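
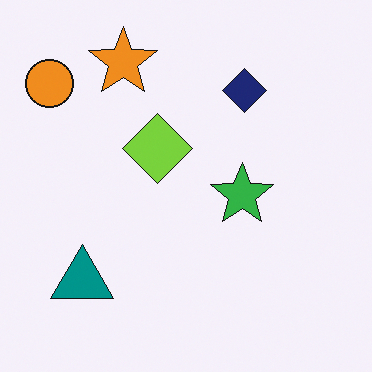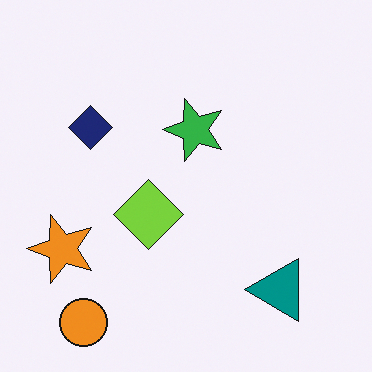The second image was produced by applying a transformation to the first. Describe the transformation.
Rotated 90° counter-clockwise.

The orange circle sits in the top-left of the first image and the bottom-left of the second — consistent with a whole-image 90° counter-clockwise rotation.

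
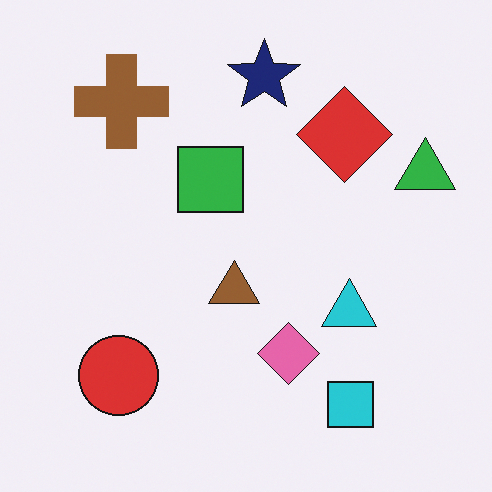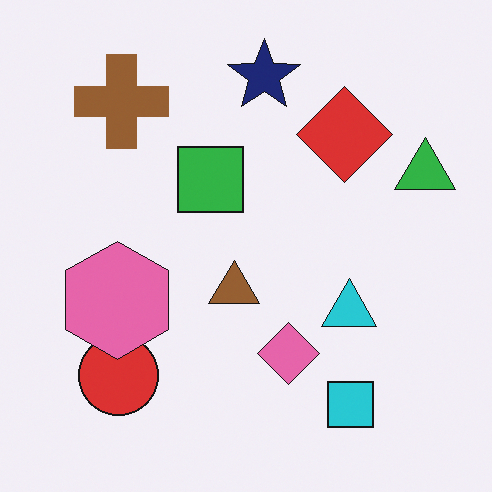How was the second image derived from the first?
It was overlaid with an additional pink hexagon.

A pink hexagon appears in the second image that is absent from the first.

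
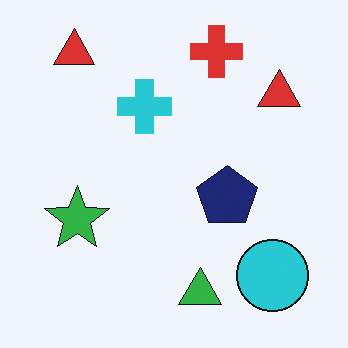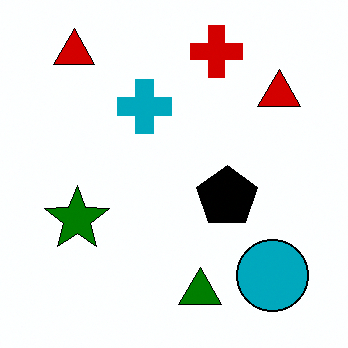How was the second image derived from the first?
The second image is the first given much higher contrast.

Tones are pushed away from mid-grey across the whole image — a global contrast change.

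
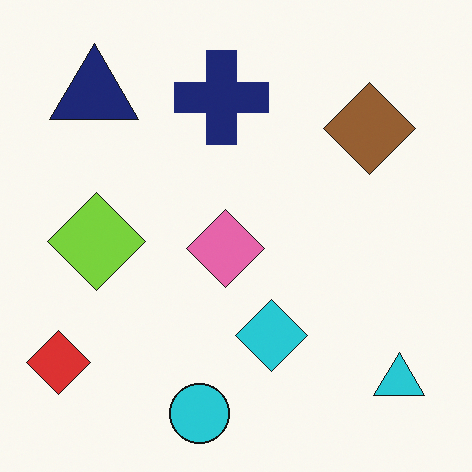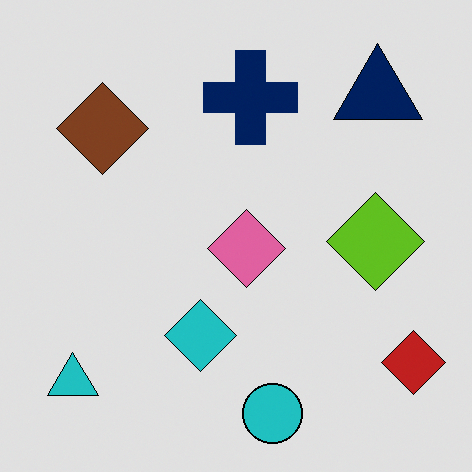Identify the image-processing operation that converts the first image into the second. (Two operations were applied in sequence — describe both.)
It was flipped horizontally (left ↔ right), then moderately posterized.

The red diamond is in the bottom-left of the first image and the bottom-right of the second — shapes on opposite sides of the vertical midline have swapped in a mirror flip. Each flat color has snapped to a coarser quantized level — most visibly, the near-white background has dropped to a flat grey.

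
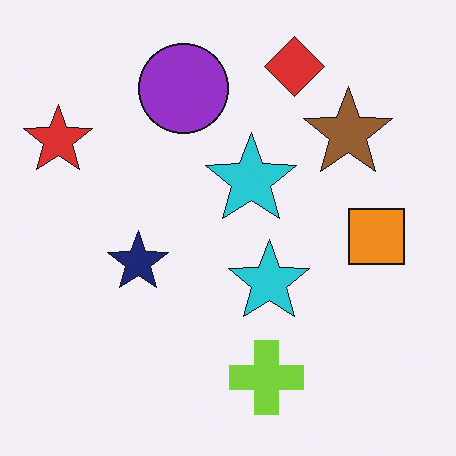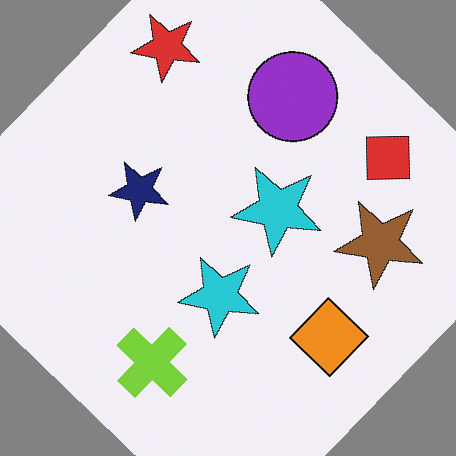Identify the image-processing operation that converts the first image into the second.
The image was rotated clockwise by a large amount — several tens of degrees.

Every shape is tilted by the same angle and the image corners show triangular fill wedges — a whole-image rotation by a non-right angle.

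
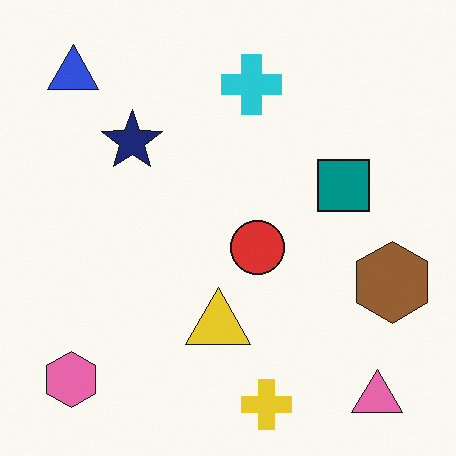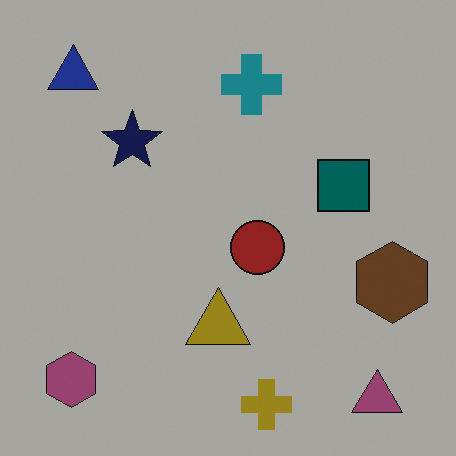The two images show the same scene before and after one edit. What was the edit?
The second image is the first noticeably darkened.

Every pixel — background and shapes alike — is uniformly darkened.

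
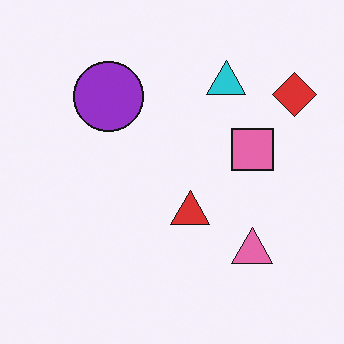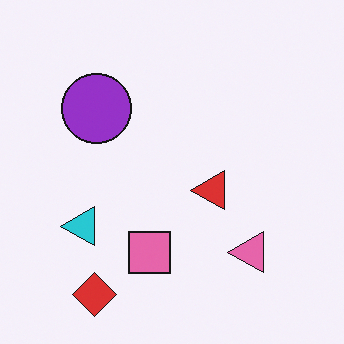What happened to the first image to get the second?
The second image is the first transposed (reflected across the top-left ↔ bottom-right diagonal).

Shapes have swapped their row and column positions — what was in the top-right is now in the bottom-left — a diagonal reflection.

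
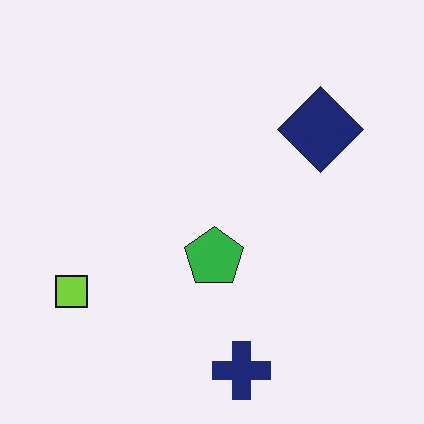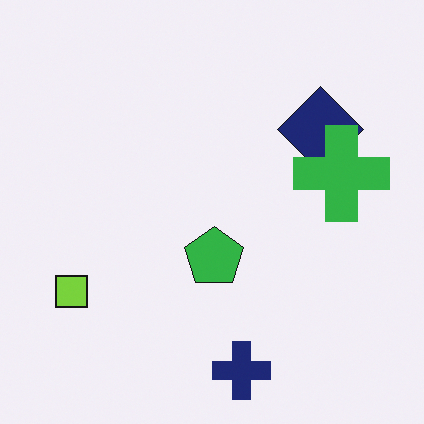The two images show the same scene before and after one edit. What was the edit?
It was overlaid with an additional green cross.

A green cross appears in the second image that is absent from the first.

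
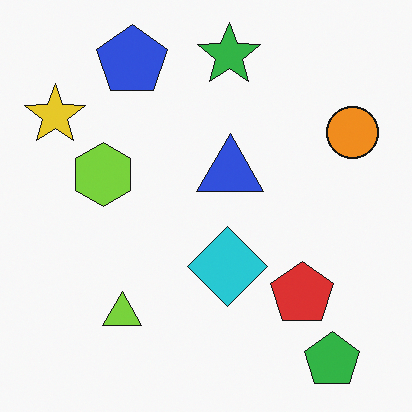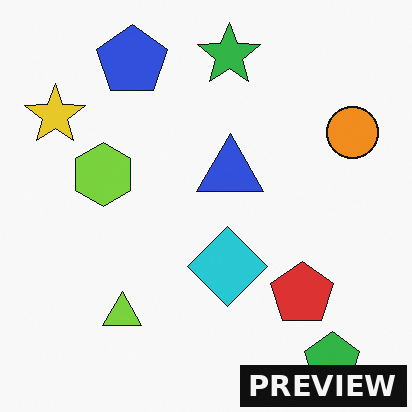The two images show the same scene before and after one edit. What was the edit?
Watermarked with the text "PREVIEW" in the lower-right corner.

A dark label reading "PREVIEW" appears in the lower-right corner.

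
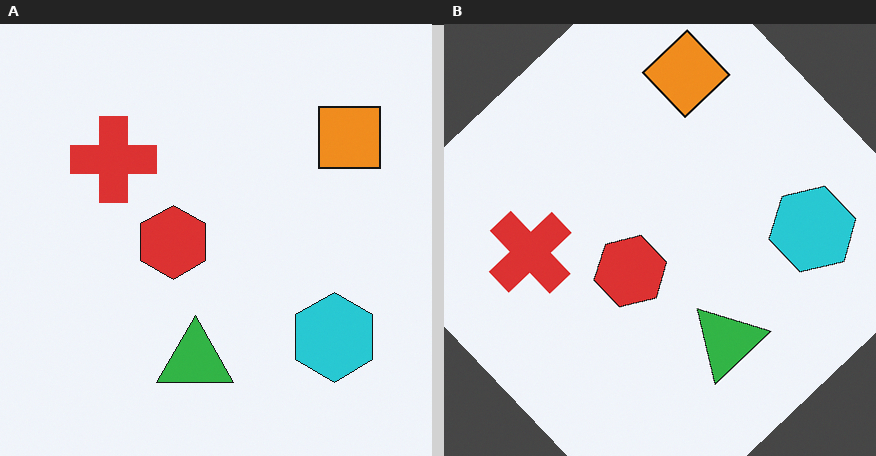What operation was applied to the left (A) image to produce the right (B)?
Rotated counter-clockwise by a large amount — several tens of degrees.

Every shape is tilted by the same angle and the image corners show triangular fill wedges — a whole-image rotation by a non-right angle.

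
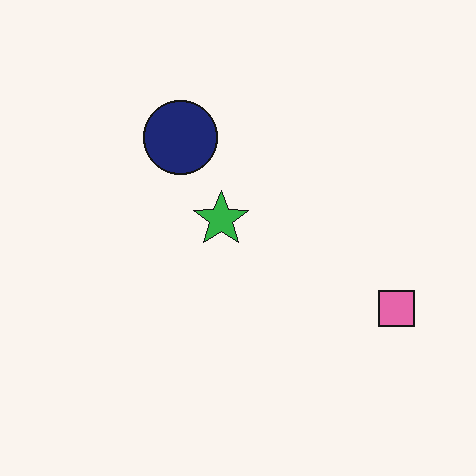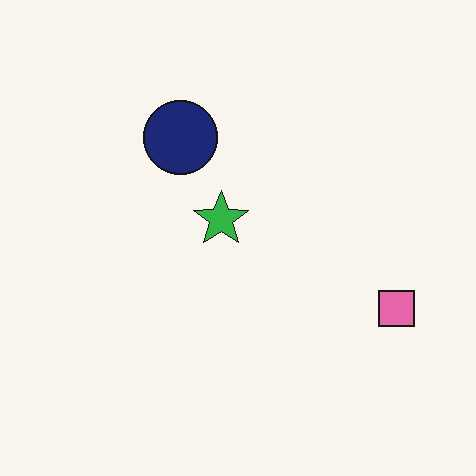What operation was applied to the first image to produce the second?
The second image is the first given moderate JPEG compression.

Blocky 8×8 compression artifacts appear around shape edges and the flat background shows ringing — characteristic JPEG degradation.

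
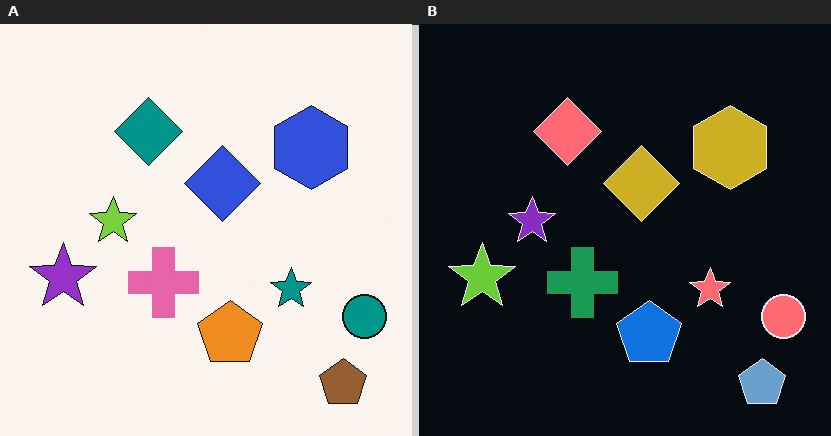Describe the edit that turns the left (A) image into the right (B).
This is the original image color-inverted (negative).

The light background has become dark and every shape's color is its complement — a photographic negative.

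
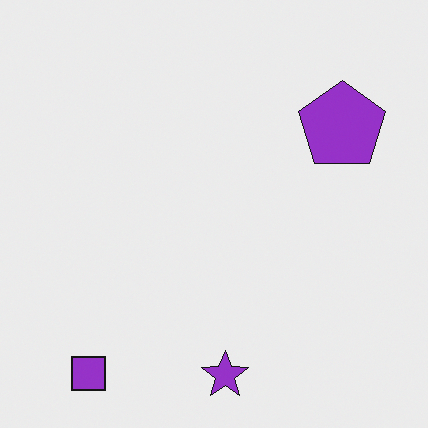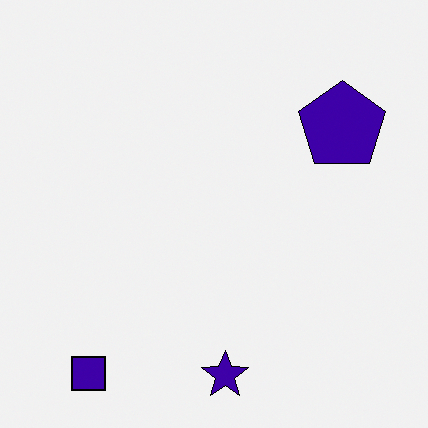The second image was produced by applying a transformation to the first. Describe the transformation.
It was boosted in contrast.

Tones are pushed away from mid-grey across the whole image — a global contrast change.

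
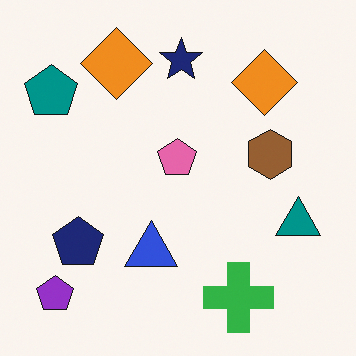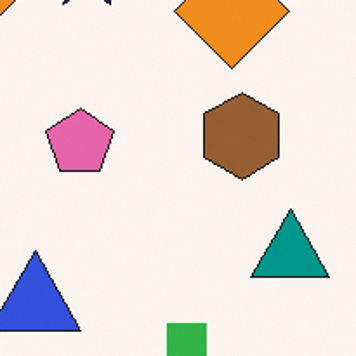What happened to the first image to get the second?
The second image is the first cropped to a noticeably smaller region and rescaled.

The visible shapes are larger and the field of view is narrower; shapes near the original edges may be partly or wholly outside the frame — a crop-and-rescale.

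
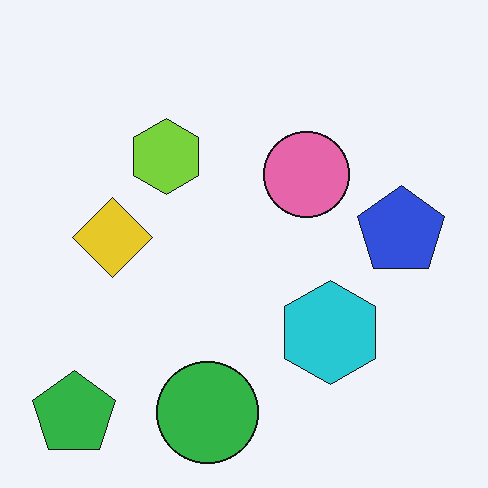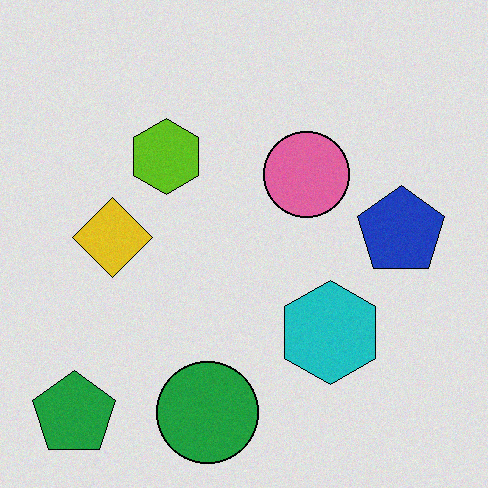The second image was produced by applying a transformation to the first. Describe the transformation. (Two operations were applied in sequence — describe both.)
The second image is the first posterized to a reduced palette, then degraded with a light layer of grain.

Each flat color has snapped to a coarser quantized level — most visibly, the near-white background has dropped to a flat grey. Random speckle covers the whole image, including the flat background.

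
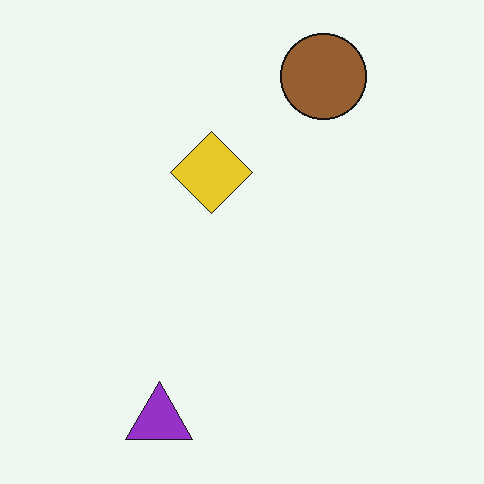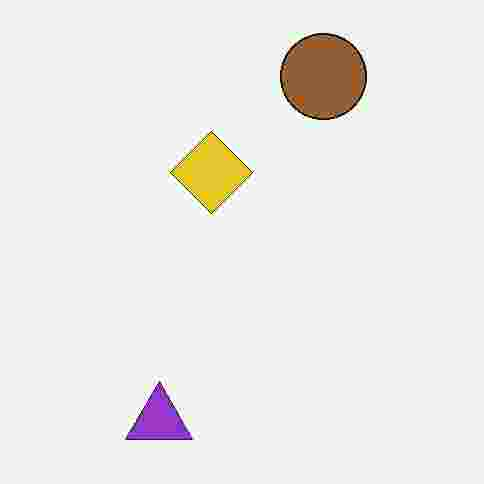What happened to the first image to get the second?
The image was heavily JPEG-compressed with obvious blocking artifacts.

Blocky 8×8 compression artifacts appear around shape edges and the flat background shows ringing — characteristic JPEG degradation.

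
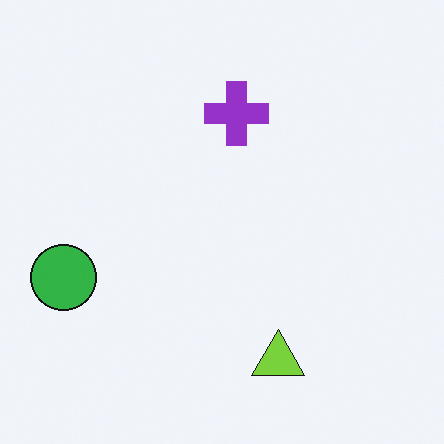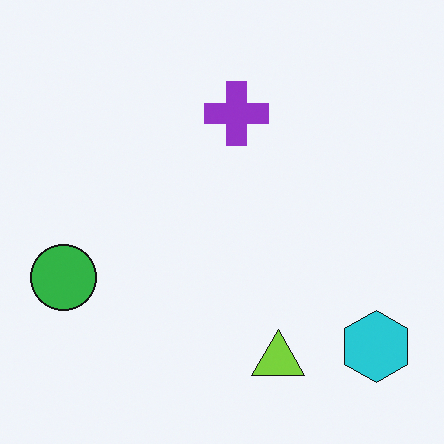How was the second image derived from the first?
The transformation is: overlaid with an additional cyan hexagon.

A cyan hexagon appears in the second image that is absent from the first.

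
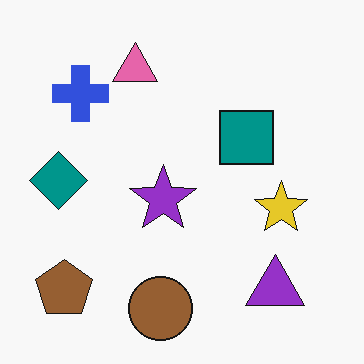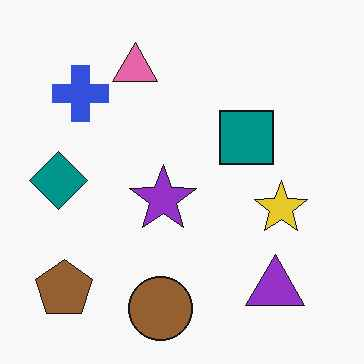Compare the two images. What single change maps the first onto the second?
It was given moderate JPEG compression.

Blocky 8×8 compression artifacts appear around shape edges and the flat background shows ringing — characteristic JPEG degradation.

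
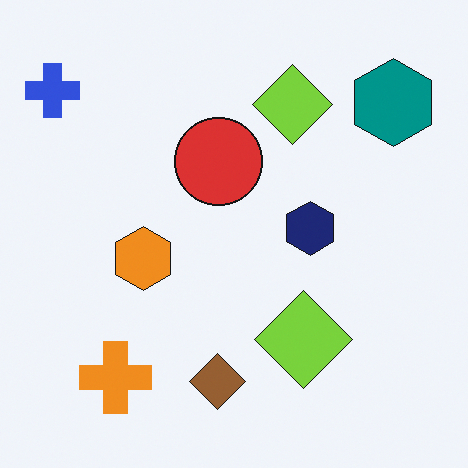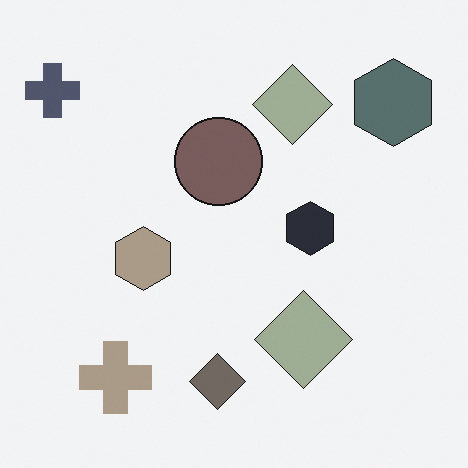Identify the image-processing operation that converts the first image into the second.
The transformation is: heavily desaturated.

All colors are more muted and greyish — a global saturation change.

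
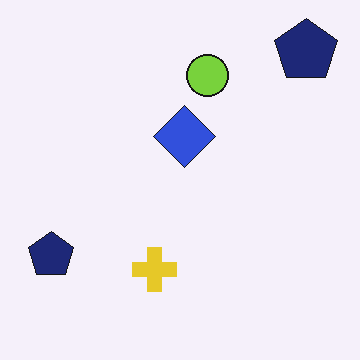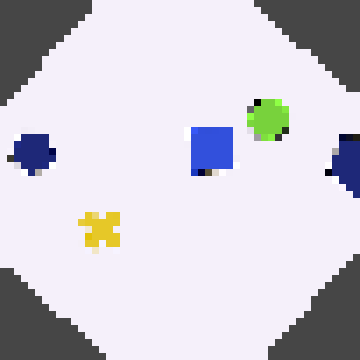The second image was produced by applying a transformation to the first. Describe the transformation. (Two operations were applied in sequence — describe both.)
The second image is the first rotated clockwise by a large amount — several tens of degrees, then moderately pixelated.

Every shape is tilted by the same angle and the image corners show triangular fill wedges — a whole-image rotation by a non-right angle. Shapes are reduced to large square blocks; fine edges and outlines are lost — a downscale-then-upscale (mosaic) effect.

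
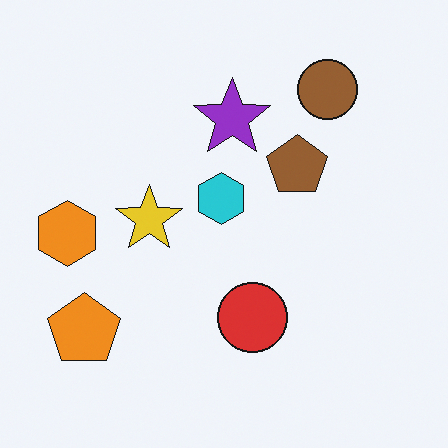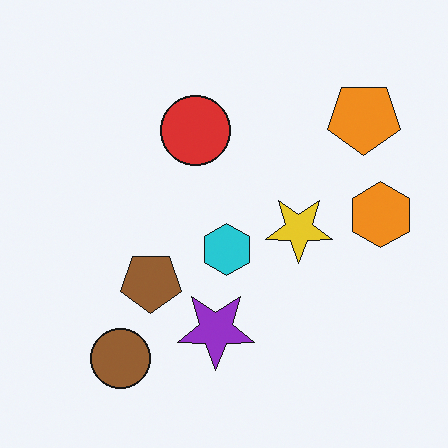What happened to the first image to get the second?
The second image is the first rotated 180°.

The orange pentagon sits in the bottom-left of the first image and the top-right of the second — consistent with a whole-image 180° rotation.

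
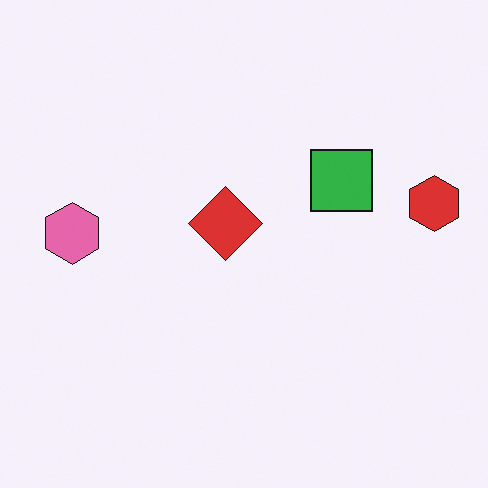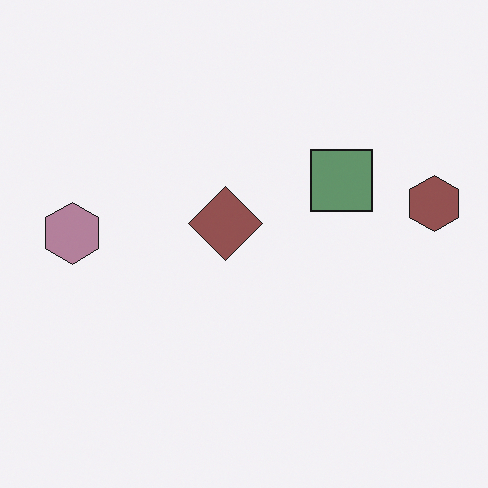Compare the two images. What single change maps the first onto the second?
Made much more muted (saturation change).

All colors are more muted and greyish — a global saturation change.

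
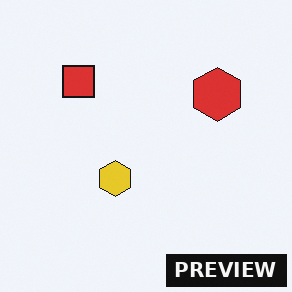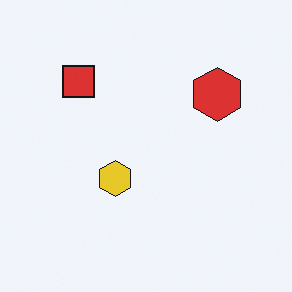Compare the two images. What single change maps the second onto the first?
It was watermarked with the text "PREVIEW" in the lower-right corner.

A dark label reading "PREVIEW" appears in the lower-right corner.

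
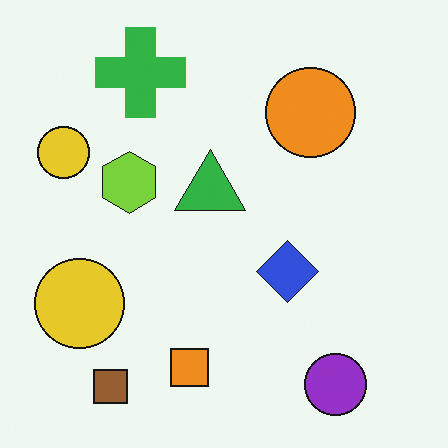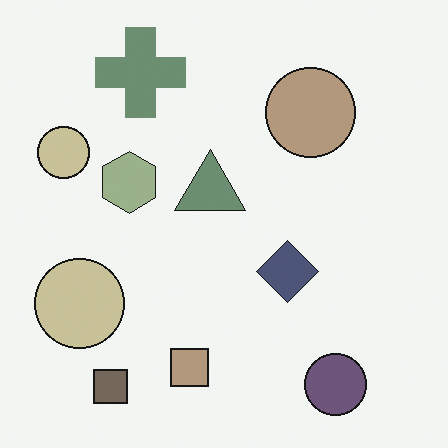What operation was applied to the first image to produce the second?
The second image is the first heavily desaturated.

All colors are more muted and greyish — a global saturation change.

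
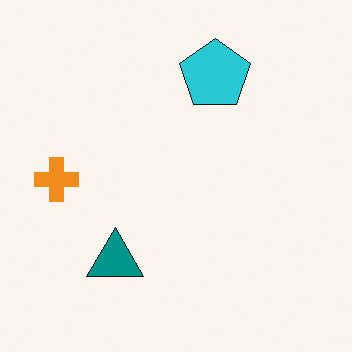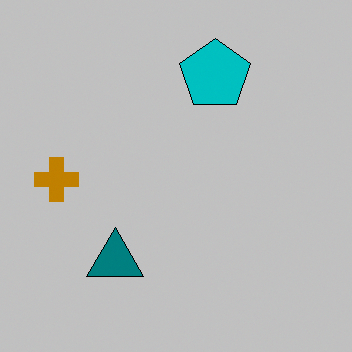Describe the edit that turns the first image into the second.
It was aggressively posterized.

Each flat color has snapped to a coarser quantized level — most visibly, the near-white background has dropped to a flat grey.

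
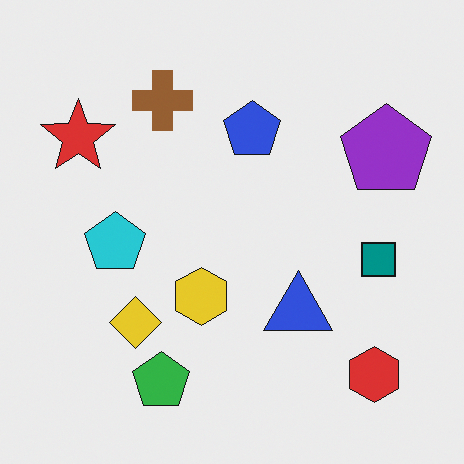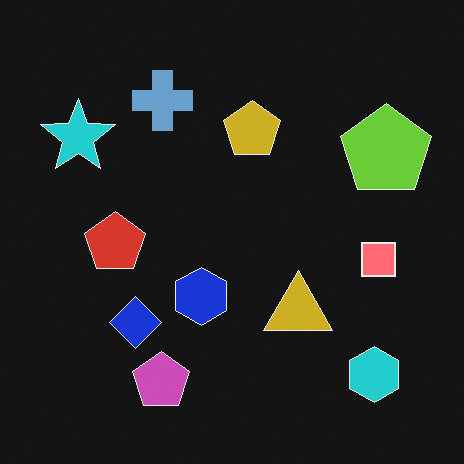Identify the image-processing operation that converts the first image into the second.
The second image is the first color-inverted (negative).

The light background has become dark and every shape's color is its complement — a photographic negative.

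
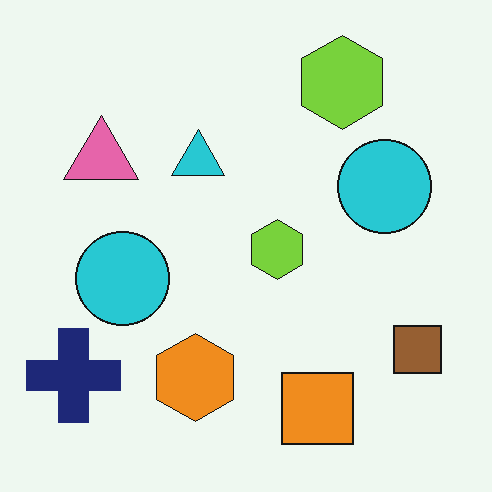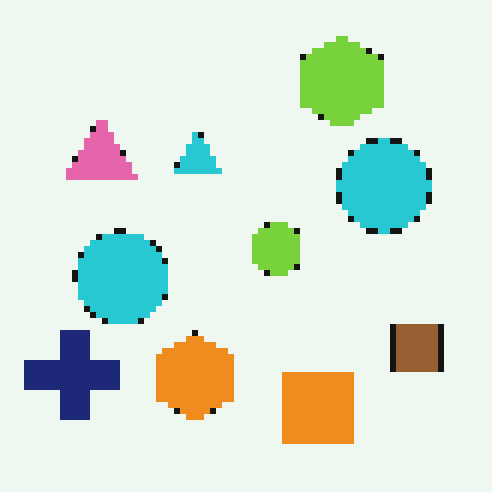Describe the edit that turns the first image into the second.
The transformation is: moderately pixelated.

Shapes are reduced to large square blocks; fine edges and outlines are lost — a downscale-then-upscale (mosaic) effect.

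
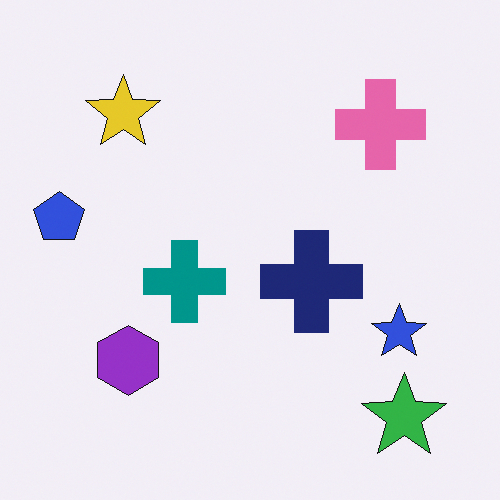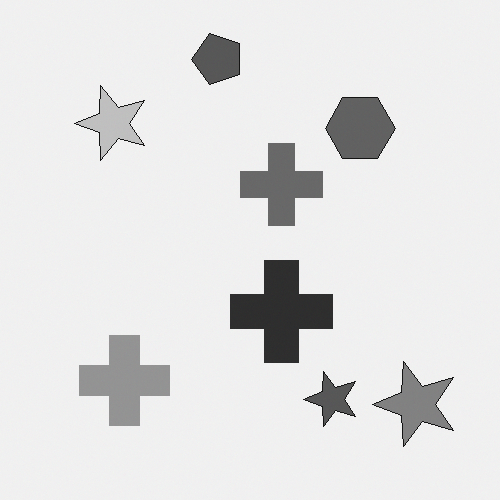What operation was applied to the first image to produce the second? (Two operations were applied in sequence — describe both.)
This is the original image transposed (reflected across the top-left ↔ bottom-right diagonal), then converted to grayscale.

Shapes have swapped their row and column positions — what was in the top-right is now in the bottom-left — a diagonal reflection. All color is removed — every shape is now a shade of grey.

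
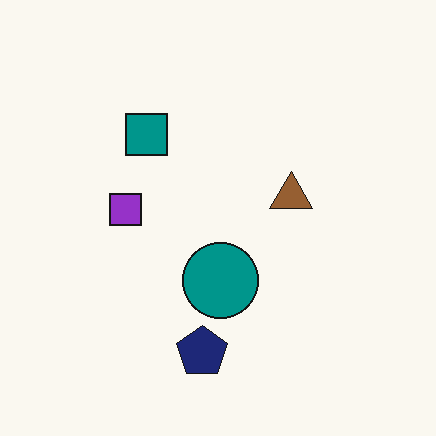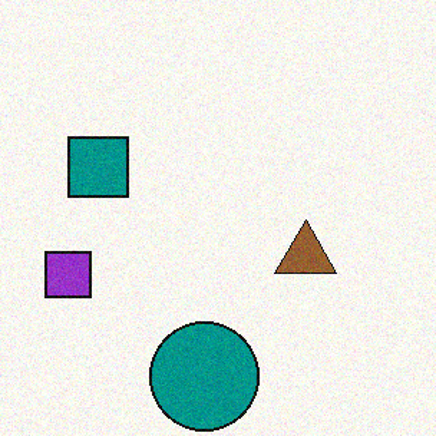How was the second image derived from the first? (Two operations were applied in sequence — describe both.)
It was degraded with subtle gaussian noise, then cropped slightly and scaled back up.

Random speckle covers the whole image, including the flat background. The visible shapes are larger and the field of view is narrower; shapes near the original edges may be partly or wholly outside the frame — a crop-and-rescale.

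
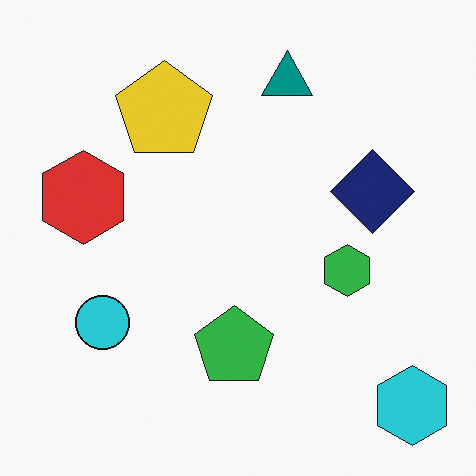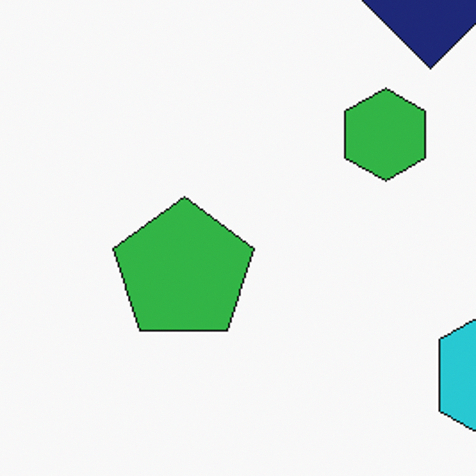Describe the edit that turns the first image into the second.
It was cropped tightly and scaled back up.

The visible shapes are larger and the field of view is narrower; shapes near the original edges may be partly or wholly outside the frame — a crop-and-rescale.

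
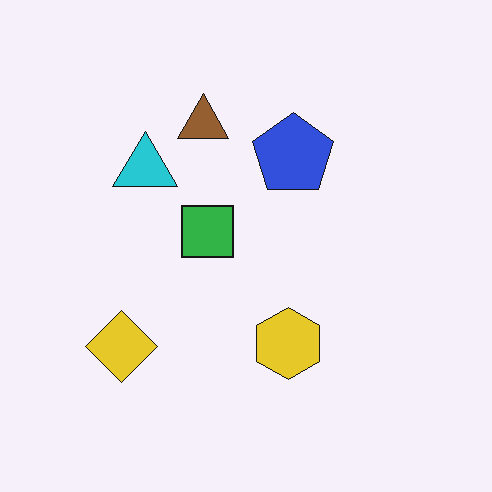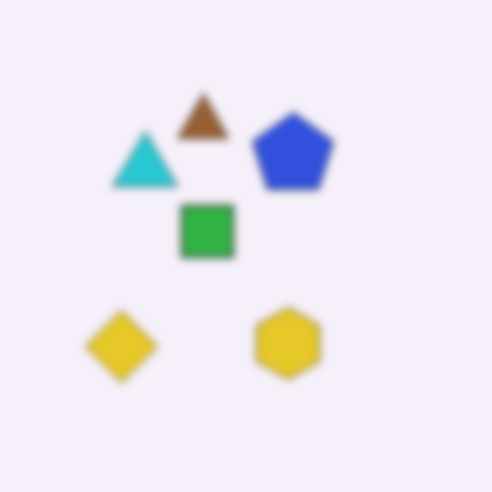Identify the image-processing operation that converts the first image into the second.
Noticeably gaussian-blurred.

Shape edges and outlines are uniformly softened across the whole image.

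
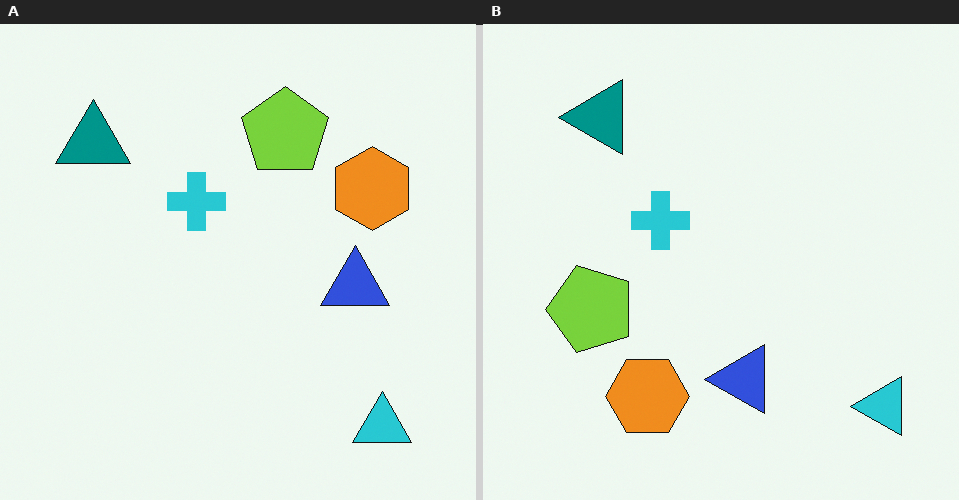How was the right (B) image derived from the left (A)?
The right (B) image is the left (A) transposed (reflected across the top-left ↔ bottom-right diagonal).

Shapes have swapped their row and column positions — what was in the top-right is now in the bottom-left — a diagonal reflection.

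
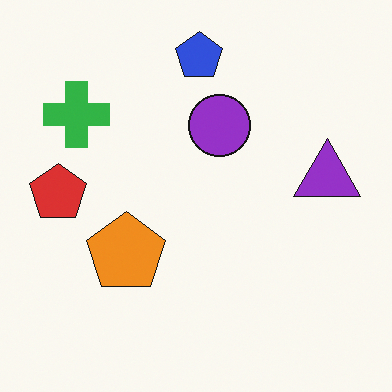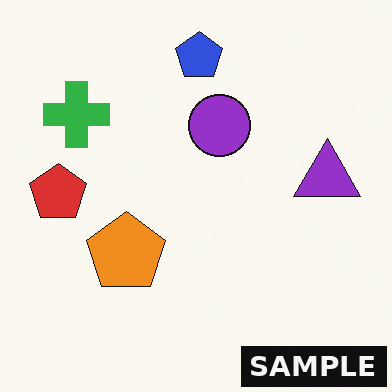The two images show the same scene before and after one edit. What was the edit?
The image was watermarked with the text "SAMPLE" in the lower-right corner.

A dark label reading "SAMPLE" appears in the lower-right corner.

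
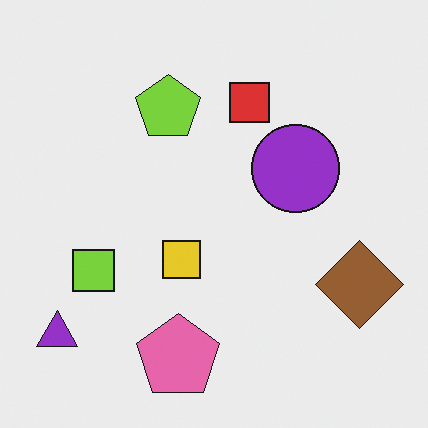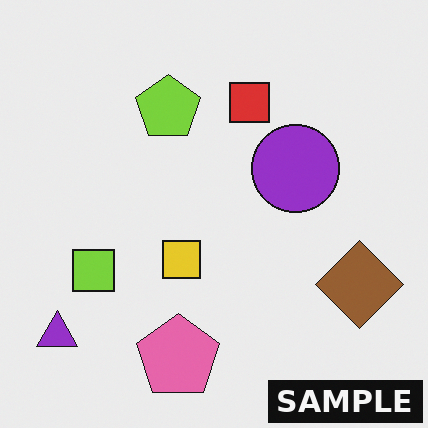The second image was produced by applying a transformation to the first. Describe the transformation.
The image was watermarked with the text "SAMPLE" in the lower-right corner.

A dark label reading "SAMPLE" appears in the lower-right corner.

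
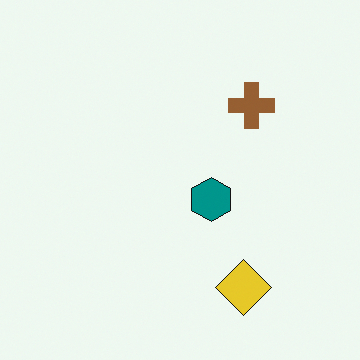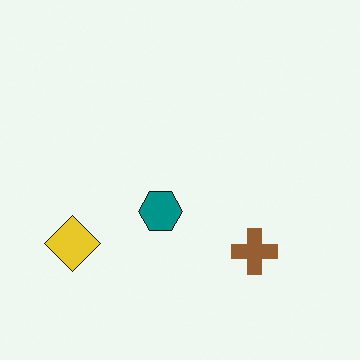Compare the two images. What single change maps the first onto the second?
Rotated 90° clockwise.

The yellow diamond sits in the bottom-right of the first image and the bottom-left of the second — consistent with a whole-image 90° clockwise rotation.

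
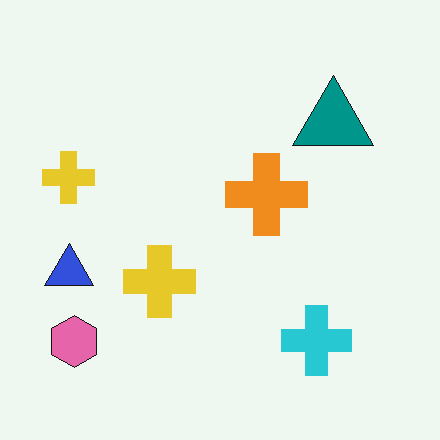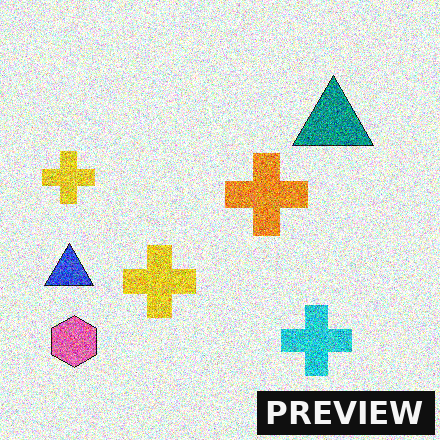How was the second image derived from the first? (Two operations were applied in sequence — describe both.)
This is the original image degraded with heavy additive noise, then watermarked with the text "PREVIEW" in the lower-right corner.

Random speckle covers the whole image, including the flat background. A dark label reading "PREVIEW" appears in the lower-right corner.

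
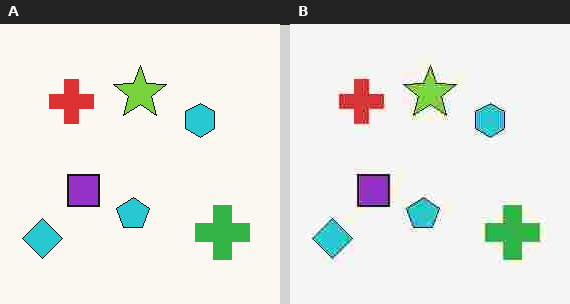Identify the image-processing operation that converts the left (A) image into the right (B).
It was heavily JPEG-compressed with obvious blocking artifacts.

Blocky 8×8 compression artifacts appear around shape edges and the flat background shows ringing — characteristic JPEG degradation.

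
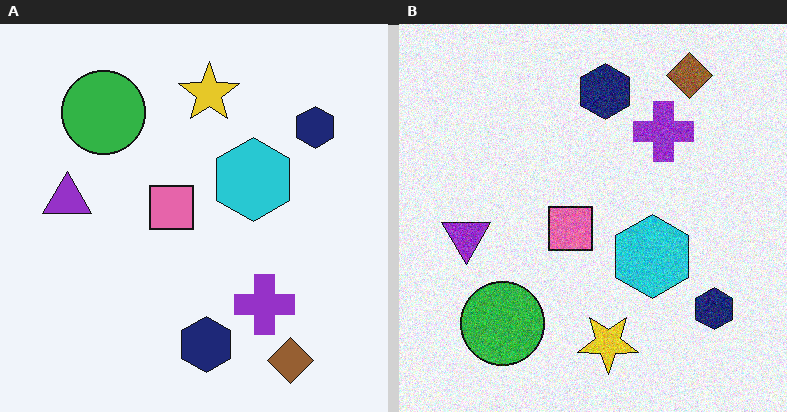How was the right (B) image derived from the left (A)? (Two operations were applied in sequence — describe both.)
Degraded with visible gaussian noise, then flipped vertically (top ↔ bottom).

Random speckle covers the whole image, including the flat background. The brown diamond is in the bottom-right of the left (A) image and the top-right of the right (B) — shapes on opposite sides of the horizontal midline have swapped in a mirror flip.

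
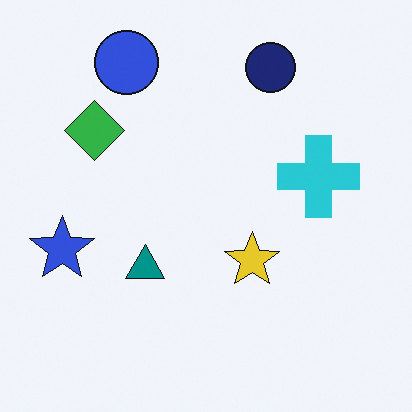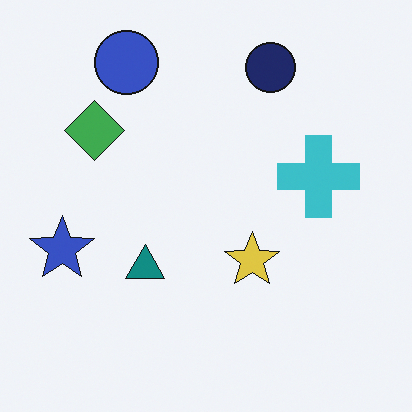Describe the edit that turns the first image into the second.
Slightly desaturated.

All colors are more muted and greyish — a global saturation change.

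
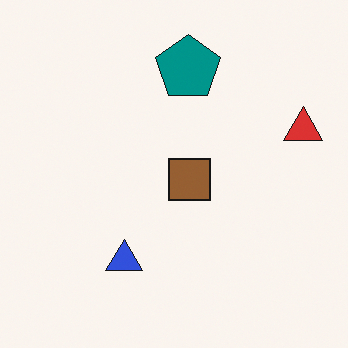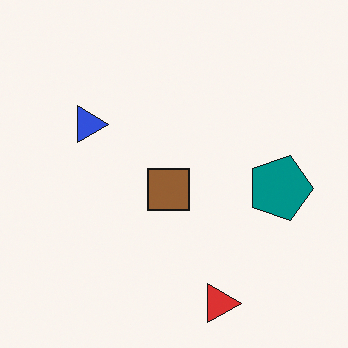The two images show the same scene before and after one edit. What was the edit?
The transformation is: rotated 90° clockwise.

The red triangle sits in the right of the first image and the bottom of the second — consistent with a whole-image 90° clockwise rotation.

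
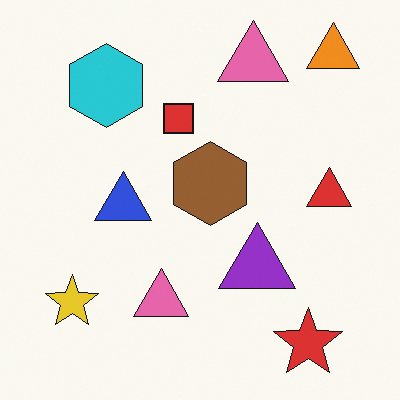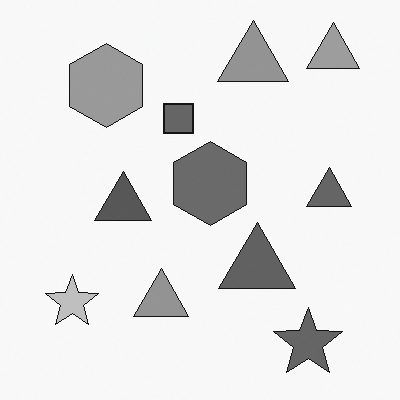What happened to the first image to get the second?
The transformation is: converted to grayscale.

All color is removed — every shape is now a shade of grey.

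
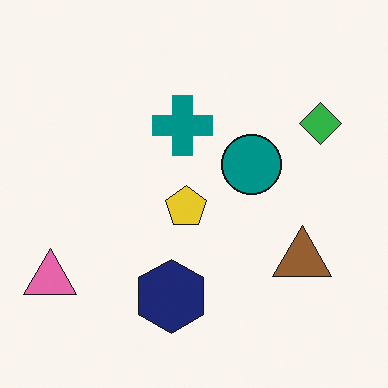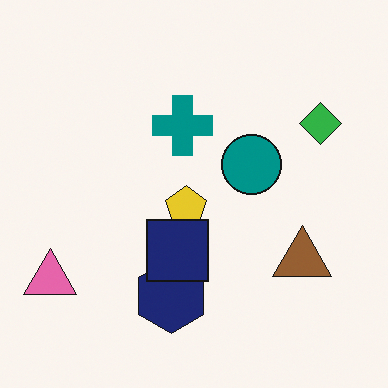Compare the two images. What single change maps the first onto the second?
Overlaid with an additional navy square.

A navy square appears in the second image that is absent from the first.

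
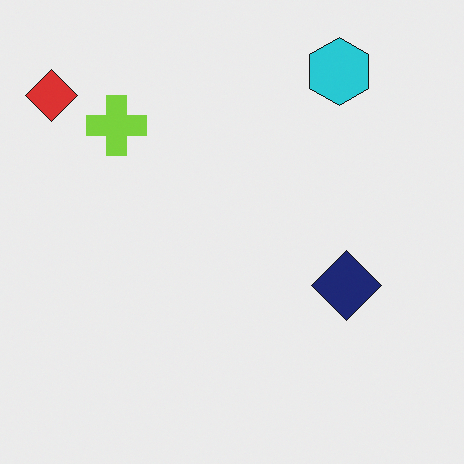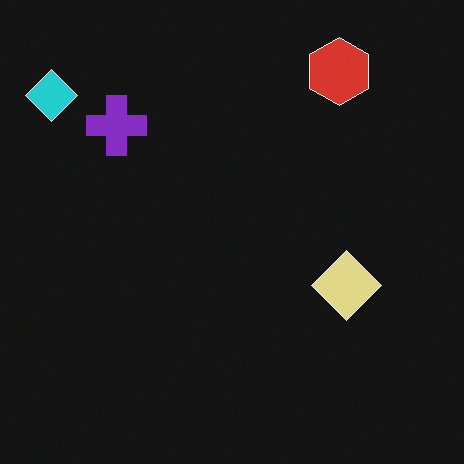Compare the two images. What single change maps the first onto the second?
Color-inverted (negative).

The light background has become dark and every shape's color is its complement — a photographic negative.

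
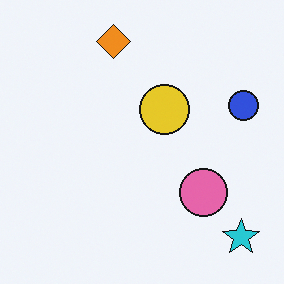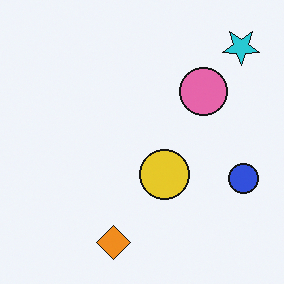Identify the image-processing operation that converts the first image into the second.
This is the original image flipped vertically (top ↔ bottom).

The orange diamond is in the top of the first image and the bottom of the second — shapes on opposite sides of the horizontal midline have swapped in a mirror flip.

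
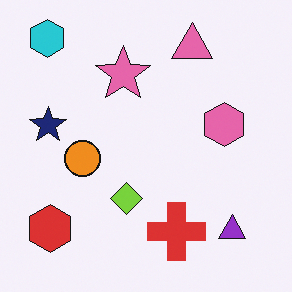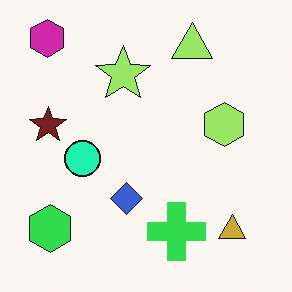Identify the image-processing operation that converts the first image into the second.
This is the original image hue-shifted through roughly a third of the color wheel.

Every shape's color has rotated by the same amount around the hue wheel — a uniform hue shift.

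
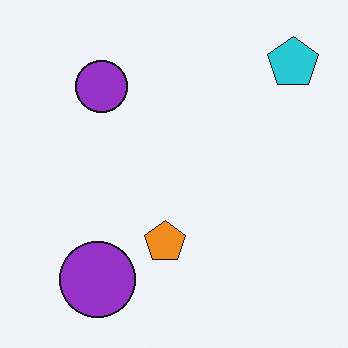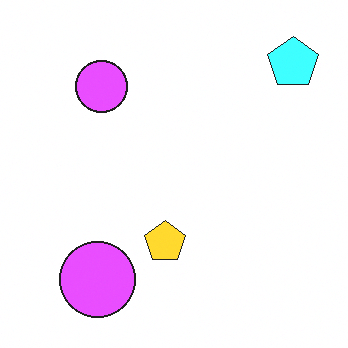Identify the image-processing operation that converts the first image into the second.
It was brightened a lot.

Every pixel — background and shapes alike — is uniformly brightened.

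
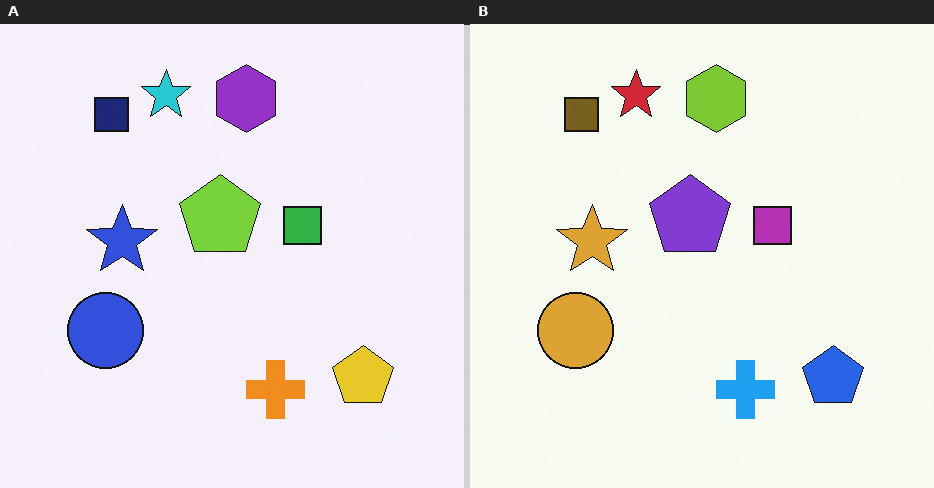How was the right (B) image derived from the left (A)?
The transformation is: hue-shifted through roughly half the color wheel.

Every shape's color has rotated by the same amount around the hue wheel — a uniform hue shift.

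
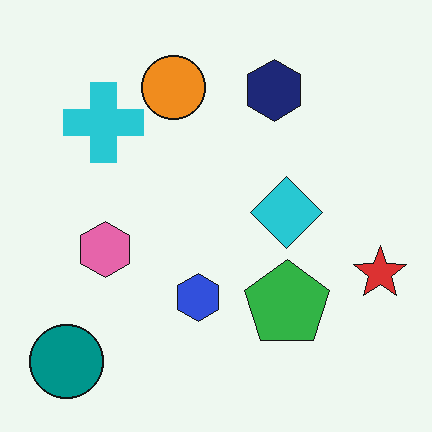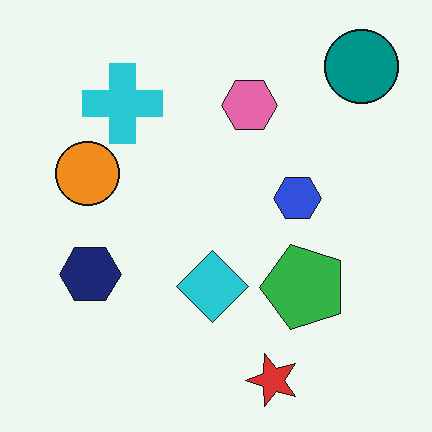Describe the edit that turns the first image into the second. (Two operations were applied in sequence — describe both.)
JPEG-compressed with visible artifacts, then transposed (reflected across the top-left ↔ bottom-right diagonal).

Blocky 8×8 compression artifacts appear around shape edges and the flat background shows ringing — characteristic JPEG degradation. Shapes have swapped their row and column positions — what was in the top-right is now in the bottom-left — a diagonal reflection.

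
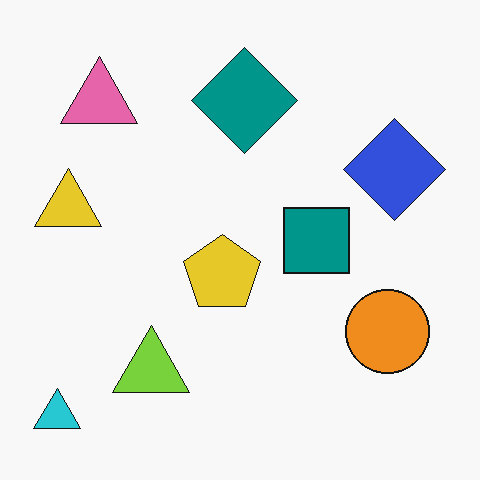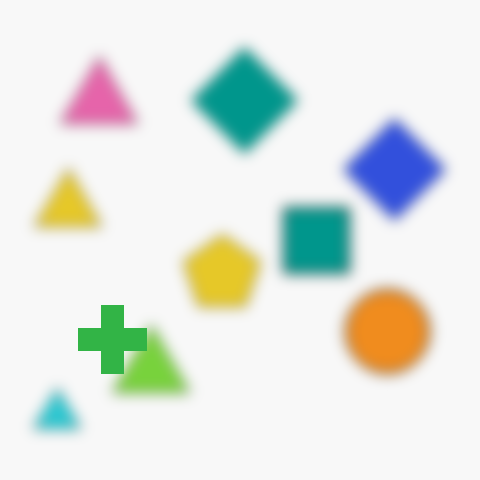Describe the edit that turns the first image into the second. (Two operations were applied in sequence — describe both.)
It was heavily blurred, then overlaid with an additional green cross.

Shape edges and outlines are uniformly softened across the whole image. A green cross appears in the second image that is absent from the first.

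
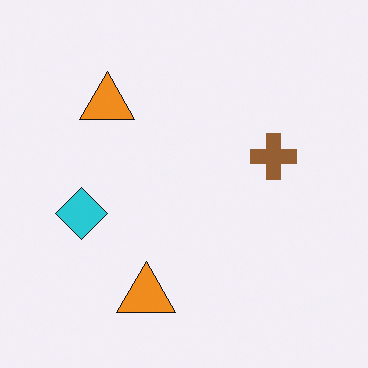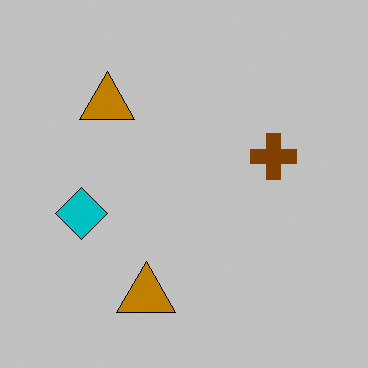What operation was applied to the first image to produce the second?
It was heavily posterized to just a handful of flat colors.

Each flat color has snapped to a coarser quantized level — most visibly, the near-white background has dropped to a flat grey.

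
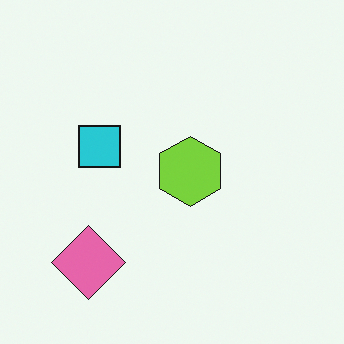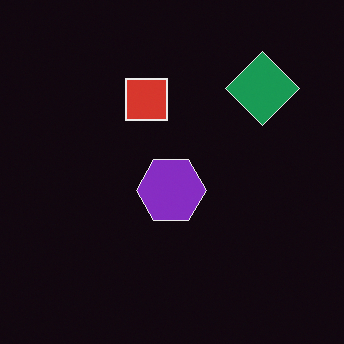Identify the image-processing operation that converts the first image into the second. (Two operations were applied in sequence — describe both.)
Transposed (reflected across the top-left ↔ bottom-right diagonal), then color-inverted (negative).

Shapes have swapped their row and column positions — what was in the top-right is now in the bottom-left — a diagonal reflection. The light background has become dark and every shape's color is its complement — a photographic negative.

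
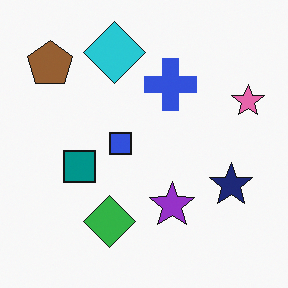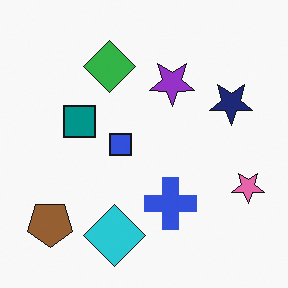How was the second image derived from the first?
The image was flipped vertically (top ↔ bottom).

The cyan diamond is in the top of the first image and the bottom of the second — shapes on opposite sides of the horizontal midline have swapped in a mirror flip.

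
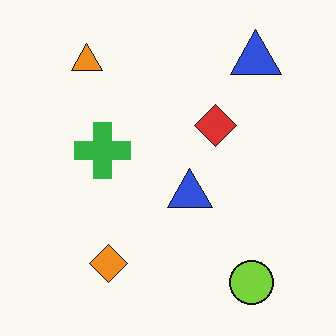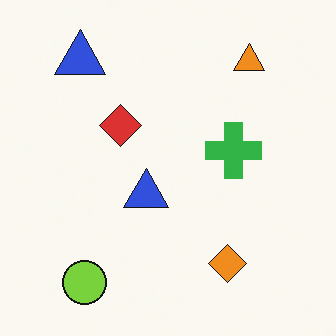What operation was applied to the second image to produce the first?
The transformation is: flipped horizontally (left ↔ right).

The lime circle is in the bottom-left of the second image and the bottom-right of the first — shapes on opposite sides of the vertical midline have swapped in a mirror flip.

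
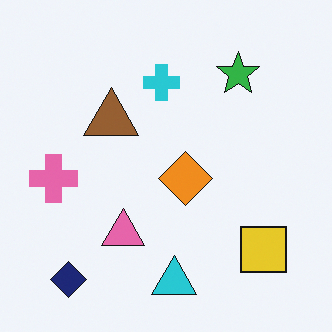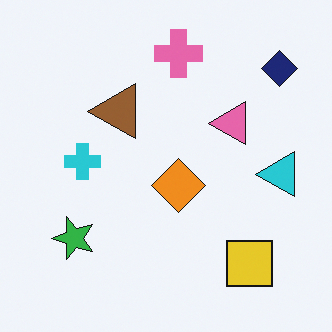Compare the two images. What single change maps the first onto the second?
Transposed (reflected across the top-left ↔ bottom-right diagonal).

Shapes have swapped their row and column positions — what was in the top-right is now in the bottom-left — a diagonal reflection.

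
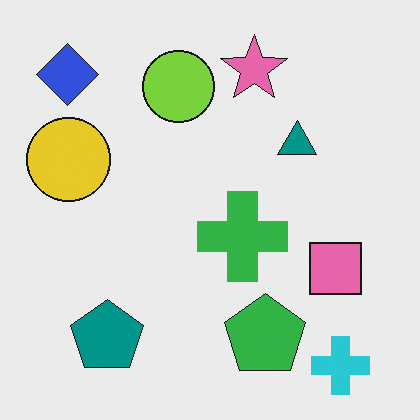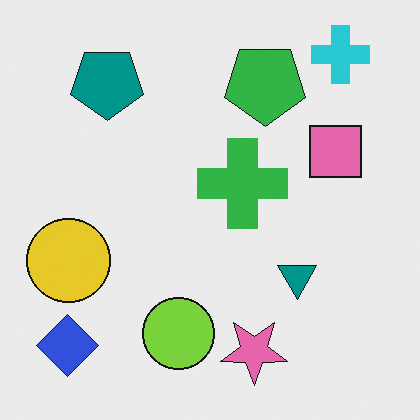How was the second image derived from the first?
Flipped vertically (top ↔ bottom).

The cyan cross is in the bottom-right of the first image and the top-right of the second — shapes on opposite sides of the horizontal midline have swapped in a mirror flip.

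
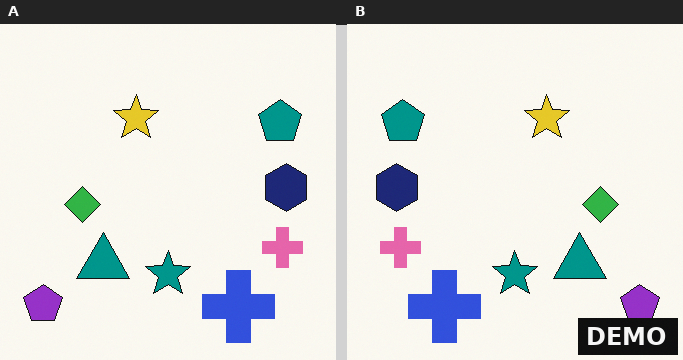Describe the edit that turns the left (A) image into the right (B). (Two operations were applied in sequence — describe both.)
The image was flipped horizontally (left ↔ right), then watermarked with the text "DEMO" in the lower-right corner.

The purple pentagon is in the bottom-left of the left (A) image and the bottom-right of the right (B) — shapes on opposite sides of the vertical midline have swapped in a mirror flip. A dark label reading "DEMO" appears in the lower-right corner.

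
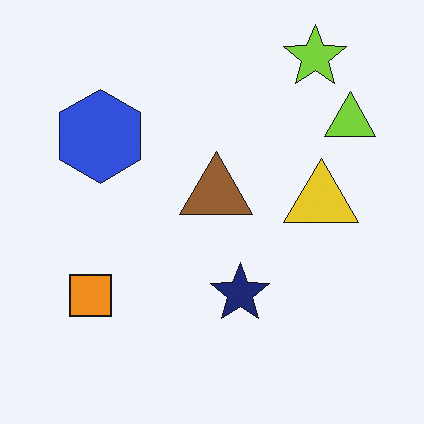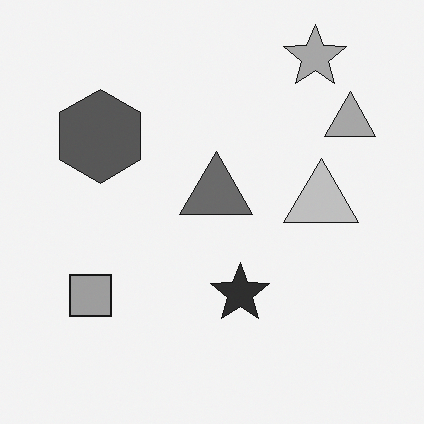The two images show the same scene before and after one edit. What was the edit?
It was converted to grayscale.

All color is removed — every shape is now a shade of grey.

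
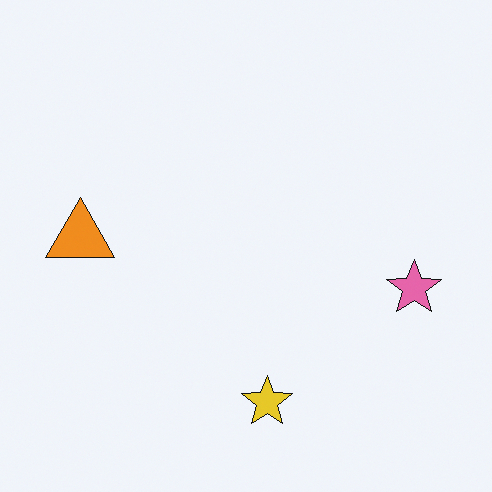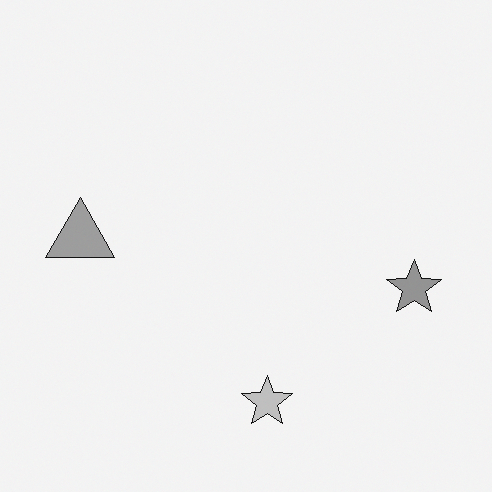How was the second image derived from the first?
It was converted to grayscale.

All color is removed — every shape is now a shade of grey.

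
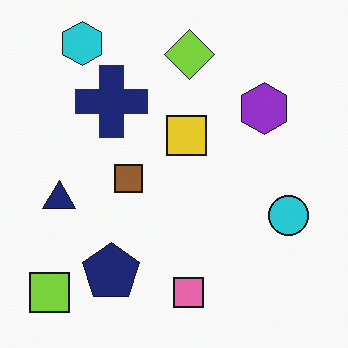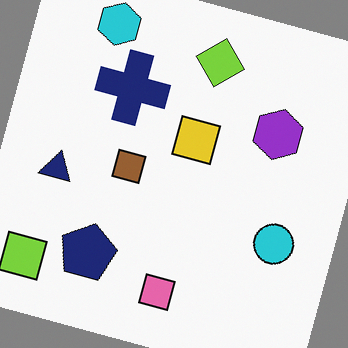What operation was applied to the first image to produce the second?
The transformation is: rotated clockwise by a moderate amount.

Every shape is tilted by the same angle and the image corners show triangular fill wedges — a whole-image rotation by a non-right angle.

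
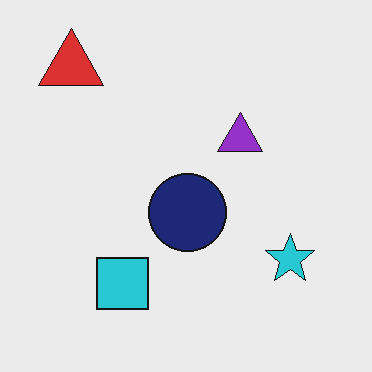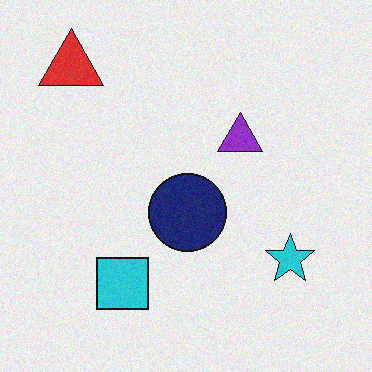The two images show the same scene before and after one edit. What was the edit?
Degraded with light additive noise.

Random speckle covers the whole image, including the flat background.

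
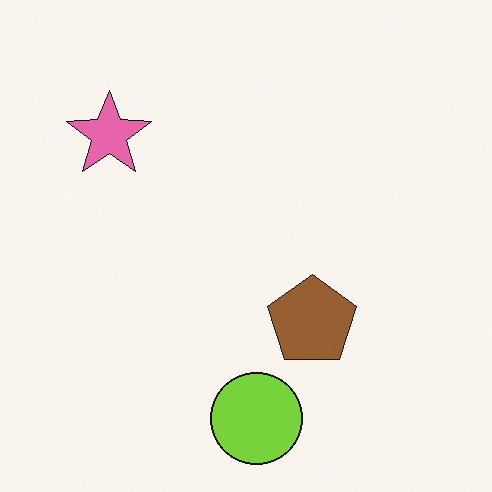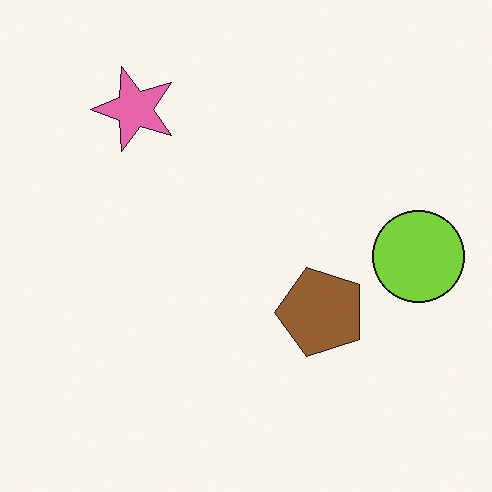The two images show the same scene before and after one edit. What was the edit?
The image was transposed (reflected across the top-left ↔ bottom-right diagonal).

Shapes have swapped their row and column positions — what was in the top-right is now in the bottom-left — a diagonal reflection.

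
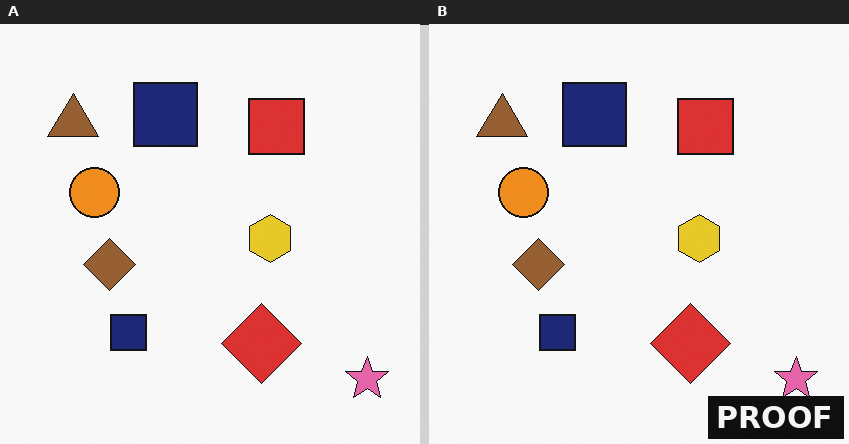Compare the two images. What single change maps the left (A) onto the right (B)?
The transformation is: watermarked with the text "PROOF" in the lower-right corner.

A dark label reading "PROOF" appears in the lower-right corner.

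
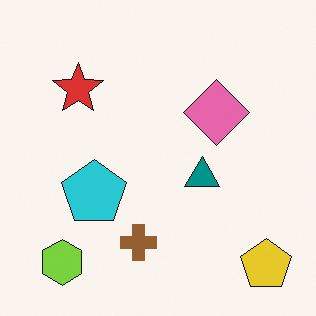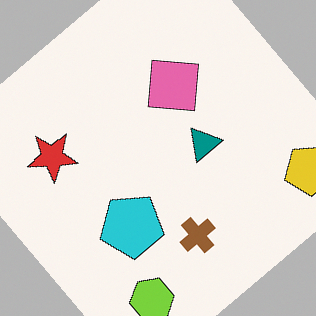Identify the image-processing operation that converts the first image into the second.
The image was rotated counter-clockwise by a large amount — several tens of degrees.

Every shape is tilted by the same angle and the image corners show triangular fill wedges — a whole-image rotation by a non-right angle.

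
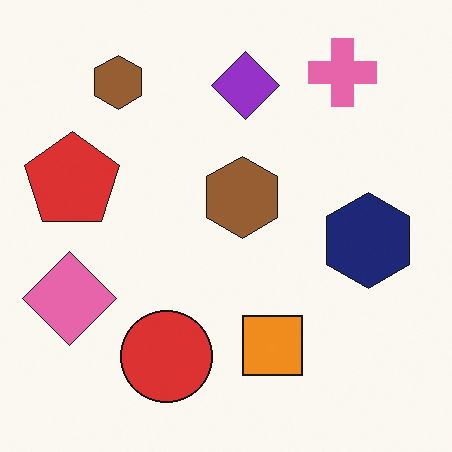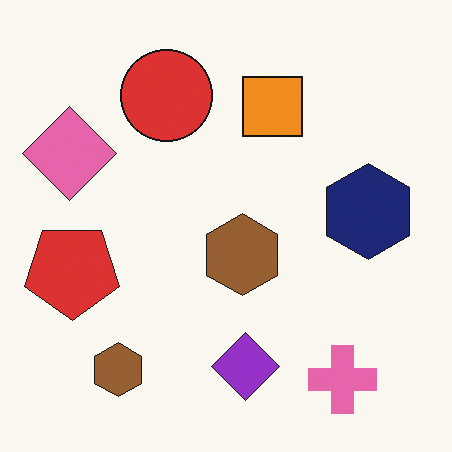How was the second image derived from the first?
Flipped vertically (top ↔ bottom).

The pink cross is in the top-right of the first image and the bottom-right of the second — shapes on opposite sides of the horizontal midline have swapped in a mirror flip.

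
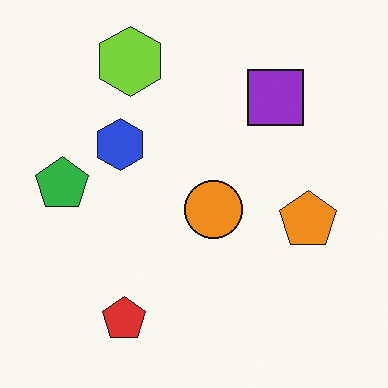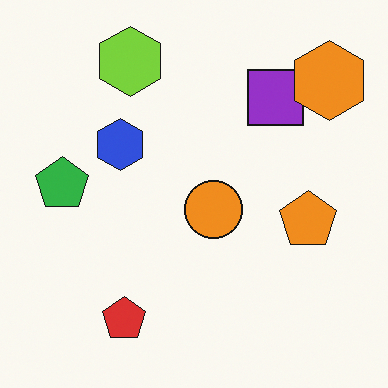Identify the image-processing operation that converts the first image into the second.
It was overlaid with an additional orange hexagon.

An orange hexagon appears in the second image that is absent from the first.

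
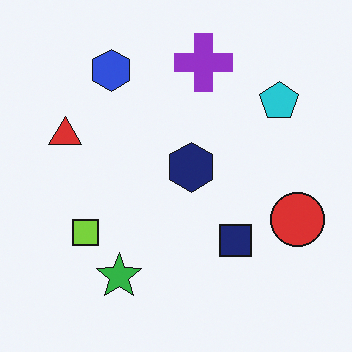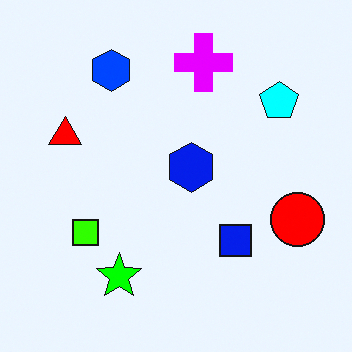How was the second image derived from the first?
The transformation is: heavily oversaturated.

All colors are more vivid — a global saturation change.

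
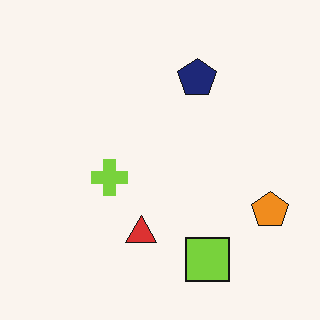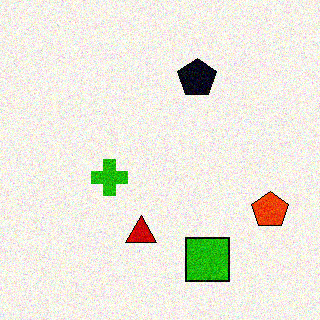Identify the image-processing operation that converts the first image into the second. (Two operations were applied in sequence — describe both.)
Boosted in contrast, then degraded with moderate additive noise.

Tones are pushed away from mid-grey across the whole image — a global contrast change. Random speckle covers the whole image, including the flat background.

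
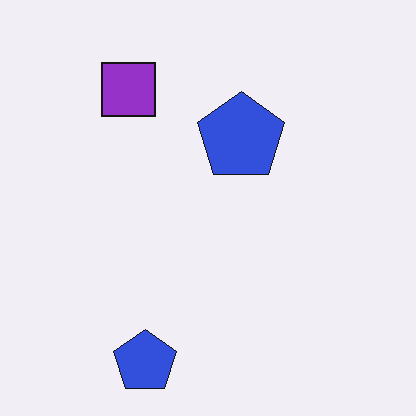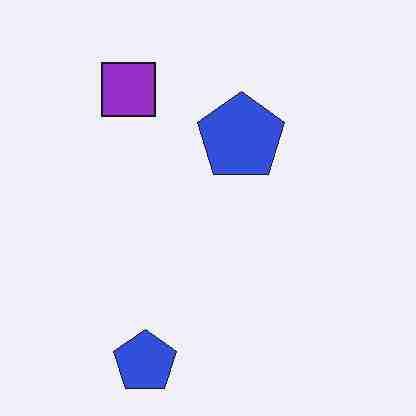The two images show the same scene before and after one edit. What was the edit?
The image was heavily JPEG-compressed with obvious blocking artifacts.

Blocky 8×8 compression artifacts appear around shape edges and the flat background shows ringing — characteristic JPEG degradation.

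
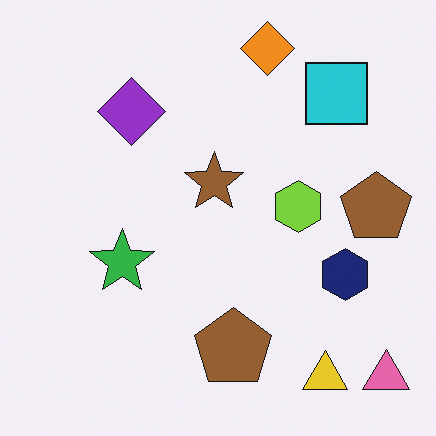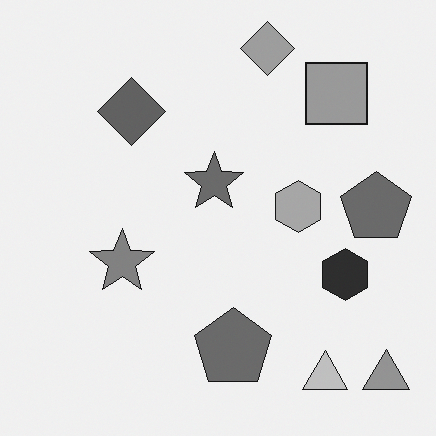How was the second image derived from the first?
Converted to grayscale.

All color is removed — every shape is now a shade of grey.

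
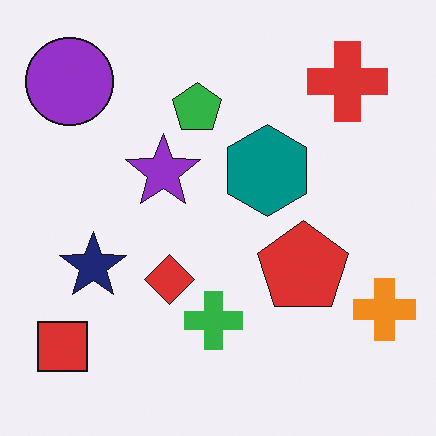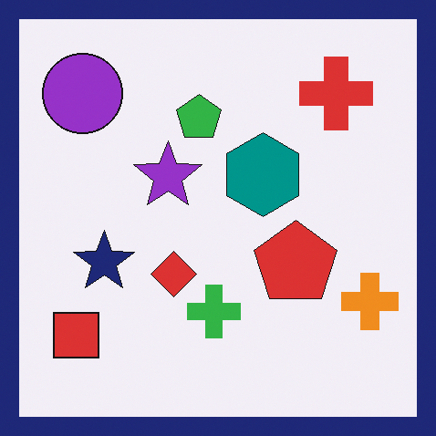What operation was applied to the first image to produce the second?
Framed with a navy border.

A solid navy frame runs around the edge of the second image, with the content slightly shrunk inside it.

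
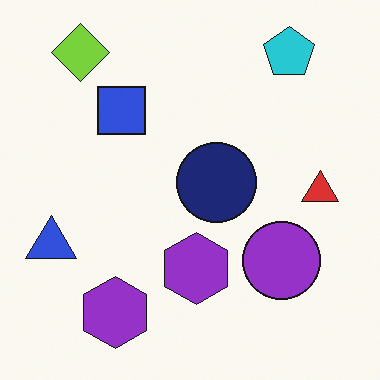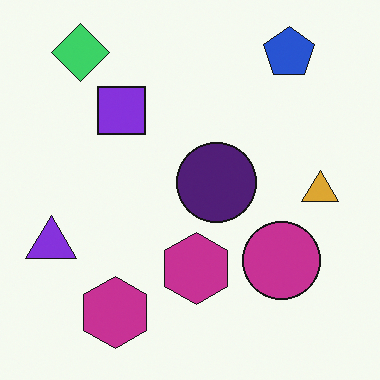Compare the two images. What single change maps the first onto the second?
The second image is the first hue-shifted by a small amount.

Every shape's color has rotated by the same amount around the hue wheel — a uniform hue shift.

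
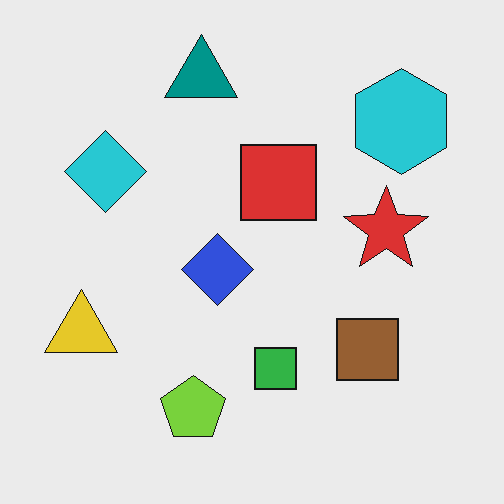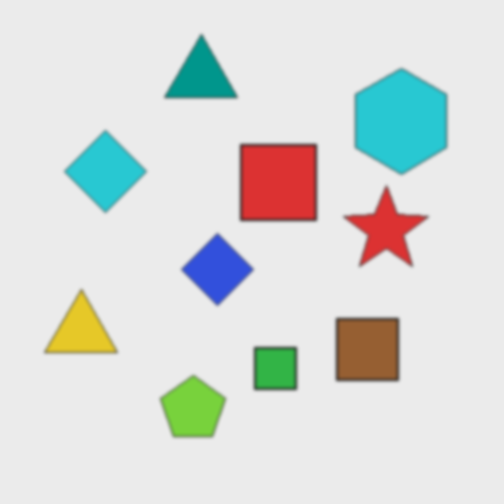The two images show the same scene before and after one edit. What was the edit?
Slightly softened.

Shape edges and outlines are uniformly softened across the whole image.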